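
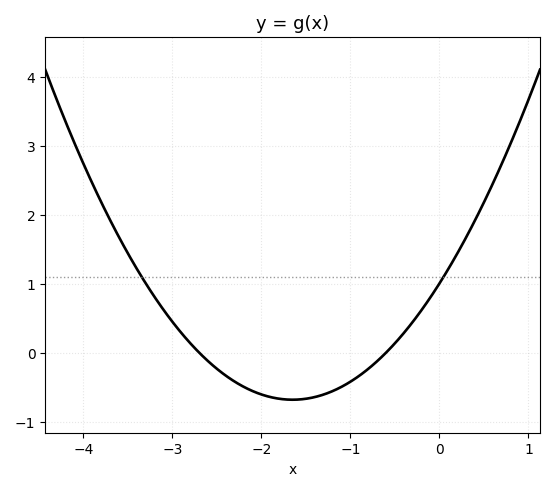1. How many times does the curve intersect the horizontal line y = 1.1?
2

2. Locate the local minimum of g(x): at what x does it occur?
-1.6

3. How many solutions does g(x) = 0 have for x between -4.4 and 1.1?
2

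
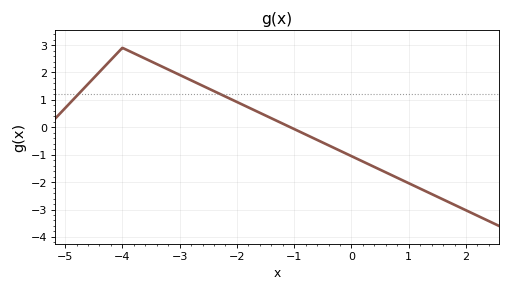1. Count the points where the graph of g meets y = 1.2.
2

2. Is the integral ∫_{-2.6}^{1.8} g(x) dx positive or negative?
negative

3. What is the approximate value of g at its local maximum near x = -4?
2.9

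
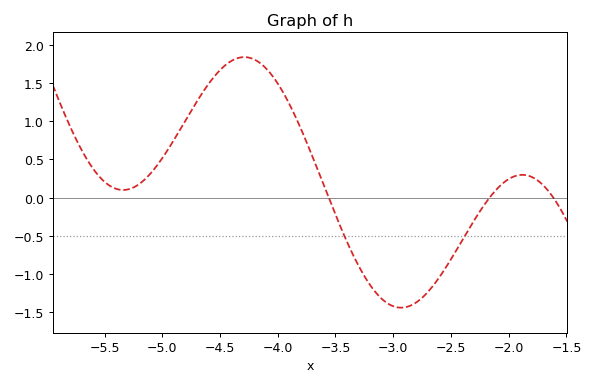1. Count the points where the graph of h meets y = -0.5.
2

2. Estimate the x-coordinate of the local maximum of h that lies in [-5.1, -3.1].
-4.29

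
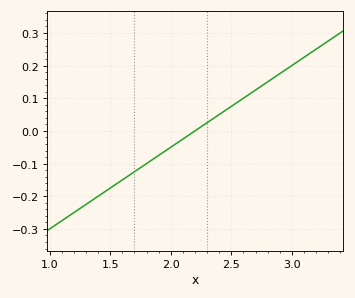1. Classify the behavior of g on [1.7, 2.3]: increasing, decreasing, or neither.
increasing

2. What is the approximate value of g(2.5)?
0.07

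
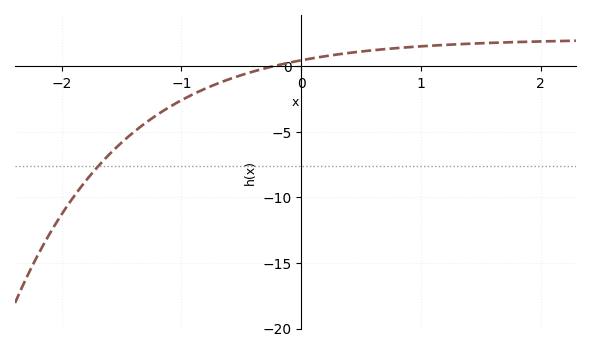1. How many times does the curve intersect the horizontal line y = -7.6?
1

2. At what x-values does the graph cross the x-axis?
-0.235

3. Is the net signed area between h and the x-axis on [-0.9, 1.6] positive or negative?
positive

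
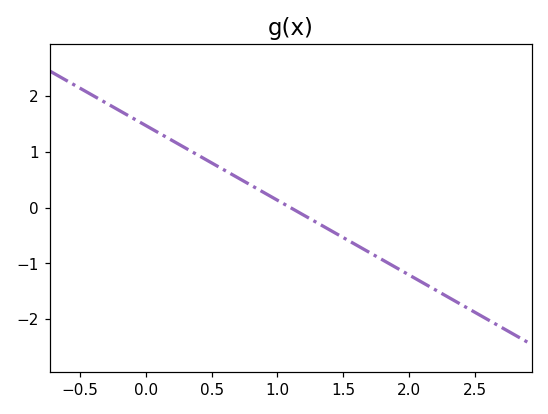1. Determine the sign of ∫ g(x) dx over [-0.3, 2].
positive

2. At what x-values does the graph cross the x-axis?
1.1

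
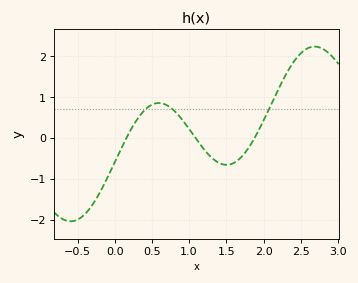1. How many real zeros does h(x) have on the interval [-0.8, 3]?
3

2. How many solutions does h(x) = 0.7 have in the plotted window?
3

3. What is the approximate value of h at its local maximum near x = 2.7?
2.24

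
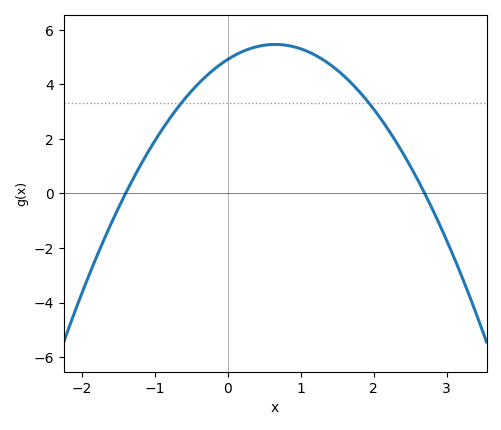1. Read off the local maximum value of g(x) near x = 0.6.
5.46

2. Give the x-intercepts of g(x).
-1.4, 2.7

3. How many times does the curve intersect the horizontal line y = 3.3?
2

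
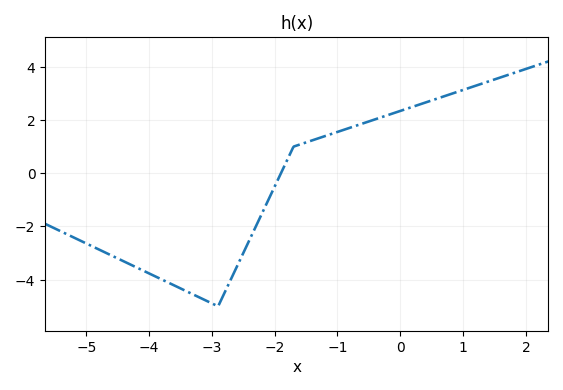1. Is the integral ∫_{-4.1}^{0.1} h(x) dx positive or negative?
negative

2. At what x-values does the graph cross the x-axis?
-1.9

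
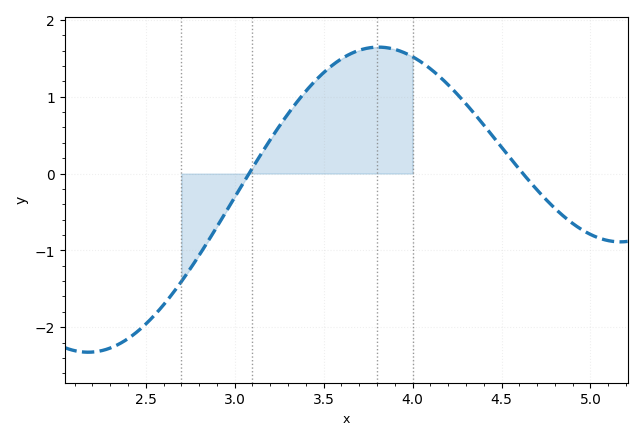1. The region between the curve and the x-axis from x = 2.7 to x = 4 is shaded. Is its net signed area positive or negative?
positive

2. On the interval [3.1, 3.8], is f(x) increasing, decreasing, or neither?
increasing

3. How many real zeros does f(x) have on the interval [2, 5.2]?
2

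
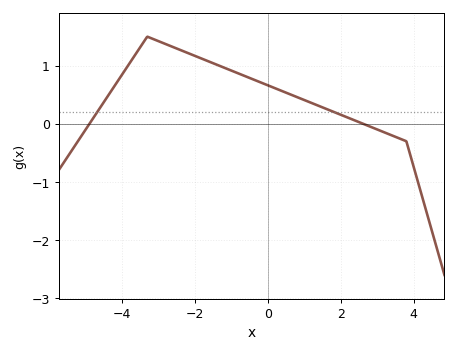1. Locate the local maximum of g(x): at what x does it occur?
-3.3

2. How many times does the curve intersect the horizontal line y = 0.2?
2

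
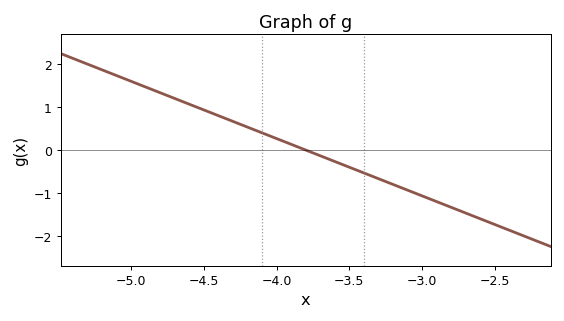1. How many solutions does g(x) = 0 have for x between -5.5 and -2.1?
1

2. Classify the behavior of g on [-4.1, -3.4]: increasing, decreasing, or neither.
decreasing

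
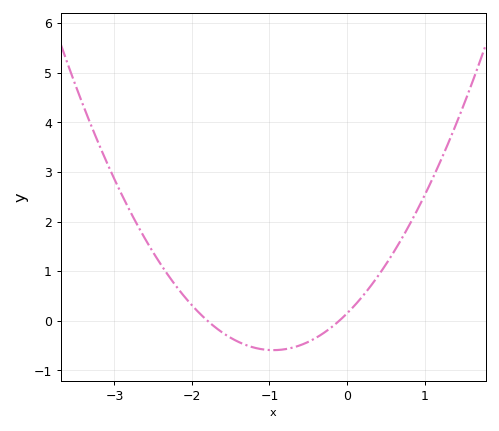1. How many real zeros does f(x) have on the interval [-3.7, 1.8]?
2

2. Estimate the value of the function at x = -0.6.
-0.5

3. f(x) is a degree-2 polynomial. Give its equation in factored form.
y = 0.82(x + 1.8)(x + 0.1)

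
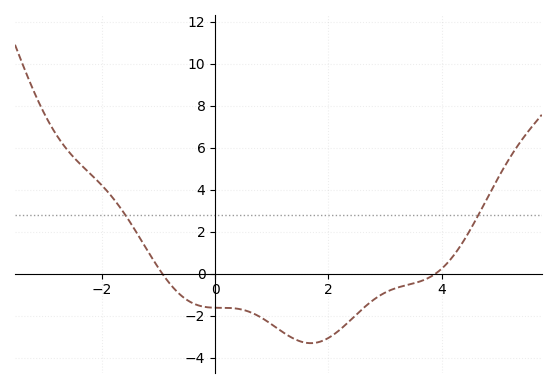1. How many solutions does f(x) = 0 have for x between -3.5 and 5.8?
2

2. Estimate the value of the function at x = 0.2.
-1.63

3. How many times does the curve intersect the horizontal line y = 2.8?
2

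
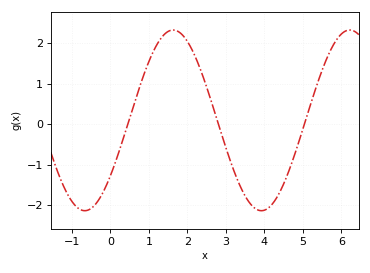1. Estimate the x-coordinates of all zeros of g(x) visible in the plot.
0.4, 2.8, 5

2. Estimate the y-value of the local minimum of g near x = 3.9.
-2.1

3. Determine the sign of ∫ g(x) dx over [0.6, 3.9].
positive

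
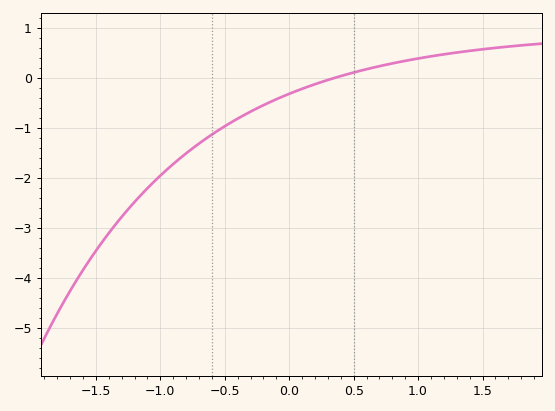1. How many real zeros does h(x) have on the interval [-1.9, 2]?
1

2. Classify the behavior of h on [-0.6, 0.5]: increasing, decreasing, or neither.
increasing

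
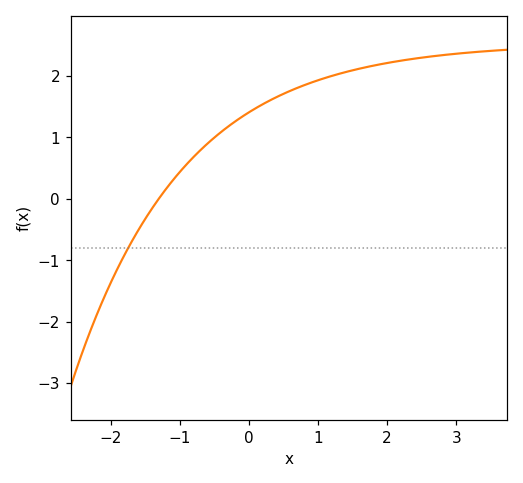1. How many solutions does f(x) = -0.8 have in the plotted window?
1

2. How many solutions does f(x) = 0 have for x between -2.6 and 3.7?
1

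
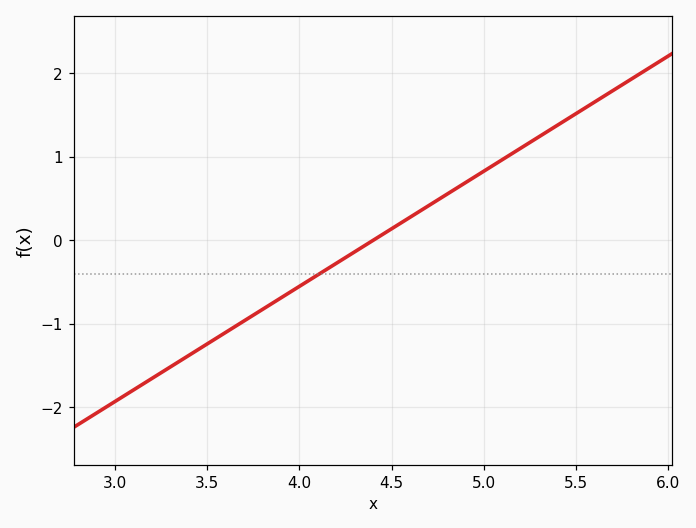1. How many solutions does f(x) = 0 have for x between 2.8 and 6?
1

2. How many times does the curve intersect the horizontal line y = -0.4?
1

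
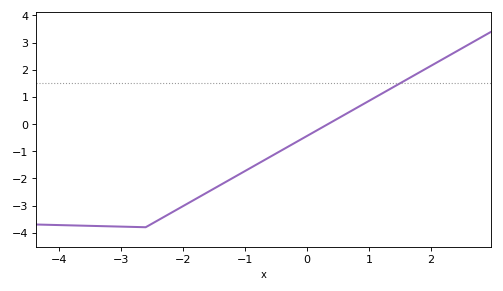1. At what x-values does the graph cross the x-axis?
0.34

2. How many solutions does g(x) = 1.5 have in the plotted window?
1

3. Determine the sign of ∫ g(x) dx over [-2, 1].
negative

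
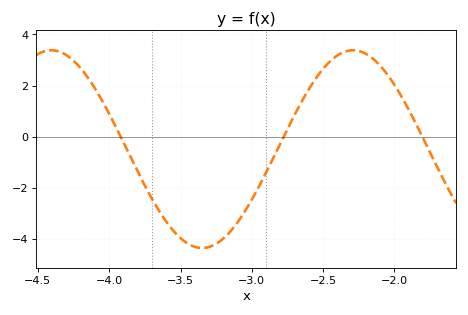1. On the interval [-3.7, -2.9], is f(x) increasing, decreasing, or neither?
neither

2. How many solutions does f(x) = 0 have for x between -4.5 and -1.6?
3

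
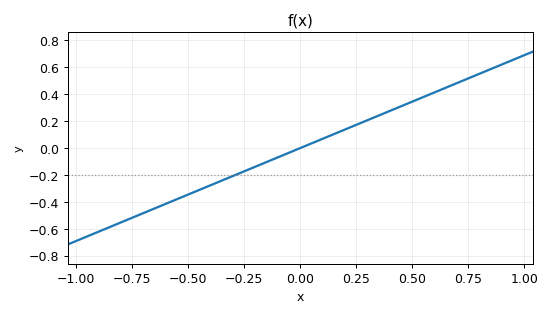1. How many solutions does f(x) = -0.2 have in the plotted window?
1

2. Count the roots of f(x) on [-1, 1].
1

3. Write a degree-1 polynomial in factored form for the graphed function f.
y = 0.69(x - 0)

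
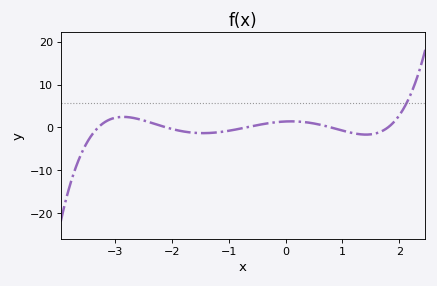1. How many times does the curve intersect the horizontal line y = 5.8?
1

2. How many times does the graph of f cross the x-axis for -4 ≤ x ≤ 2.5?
5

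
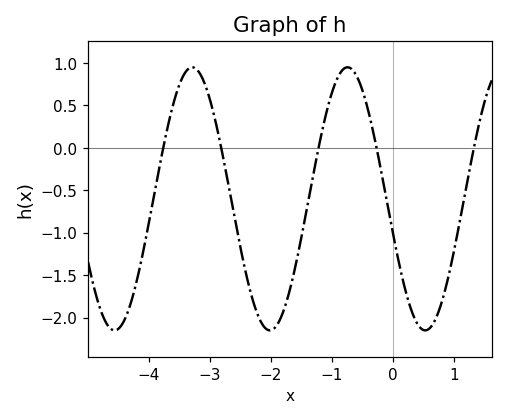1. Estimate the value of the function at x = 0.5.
-2.15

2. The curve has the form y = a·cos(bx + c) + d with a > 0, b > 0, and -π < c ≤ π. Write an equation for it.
y = 1.55cos(2.47x + 1.84) - 0.6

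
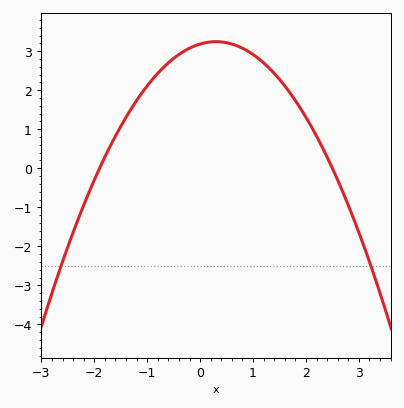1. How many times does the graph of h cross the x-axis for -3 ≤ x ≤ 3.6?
2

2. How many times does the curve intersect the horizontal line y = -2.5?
2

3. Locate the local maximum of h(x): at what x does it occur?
0.3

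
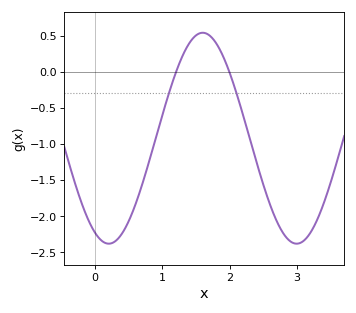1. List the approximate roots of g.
1.21, 2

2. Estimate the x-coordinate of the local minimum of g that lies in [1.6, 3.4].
3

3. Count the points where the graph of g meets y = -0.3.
2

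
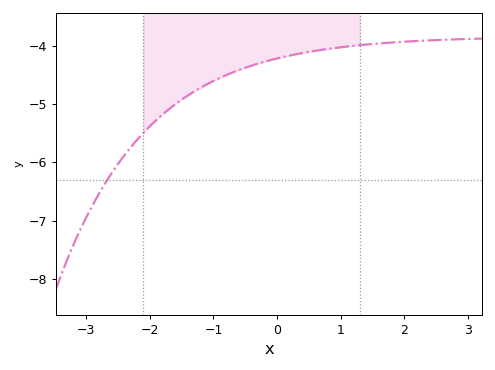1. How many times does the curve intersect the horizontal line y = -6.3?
1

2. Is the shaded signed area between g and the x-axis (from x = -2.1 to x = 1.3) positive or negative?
negative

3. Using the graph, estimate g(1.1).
-4.02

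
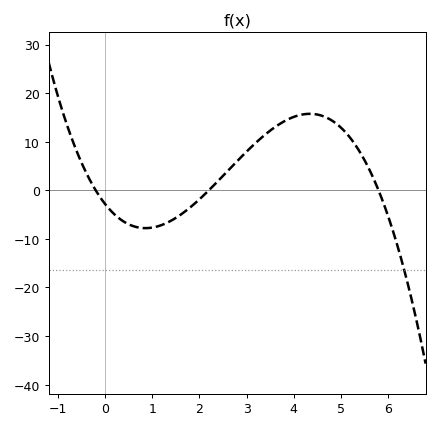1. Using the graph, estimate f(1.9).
-3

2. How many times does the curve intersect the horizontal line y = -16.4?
1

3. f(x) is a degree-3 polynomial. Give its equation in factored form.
y = -1.11(x + 0.2)(x - 2.2)(x - 5.8)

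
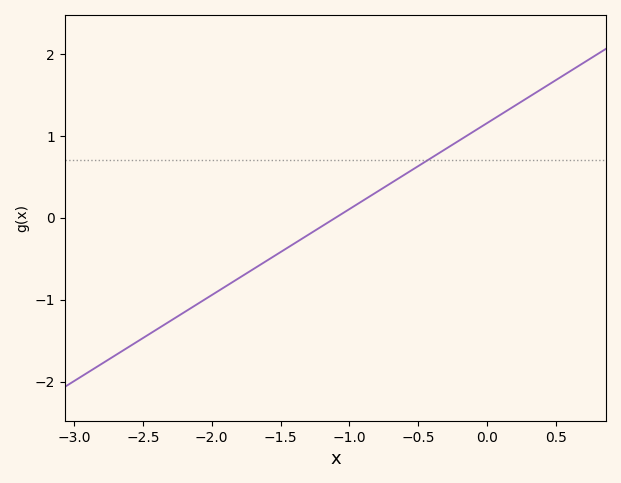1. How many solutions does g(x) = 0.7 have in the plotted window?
1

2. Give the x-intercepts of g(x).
-1.1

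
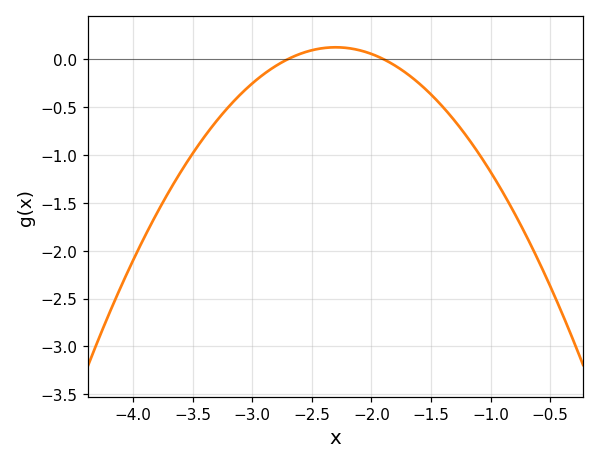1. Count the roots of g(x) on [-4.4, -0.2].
2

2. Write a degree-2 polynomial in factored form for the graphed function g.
y = -0.77(x + 2.7)(x + 1.9)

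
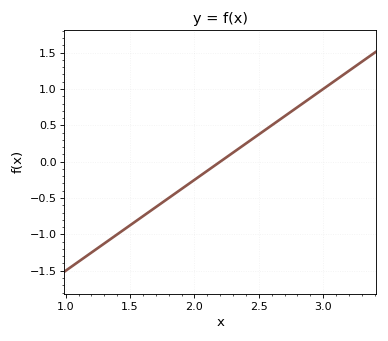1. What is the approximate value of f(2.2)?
0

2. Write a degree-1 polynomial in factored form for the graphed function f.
y = 1.25(x - 2.2)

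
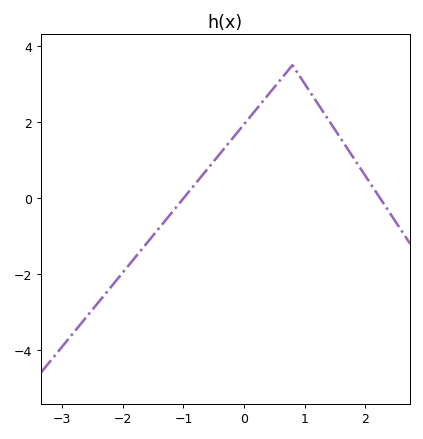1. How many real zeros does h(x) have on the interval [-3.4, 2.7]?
2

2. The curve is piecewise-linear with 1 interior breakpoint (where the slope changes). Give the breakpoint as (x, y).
(0.8, 3.5)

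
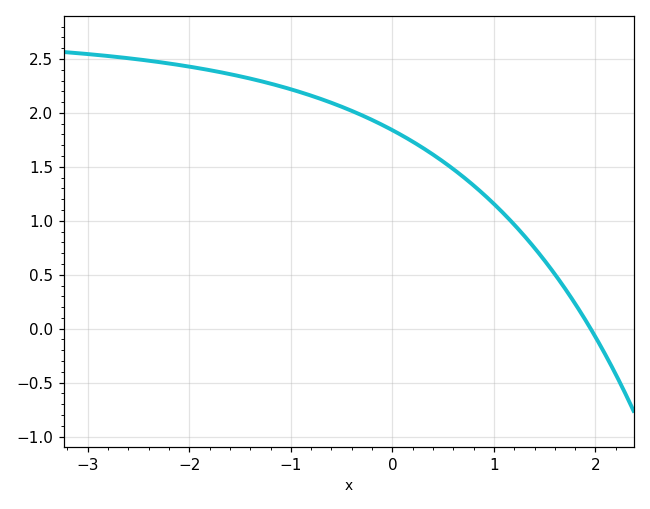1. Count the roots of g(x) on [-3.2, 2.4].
1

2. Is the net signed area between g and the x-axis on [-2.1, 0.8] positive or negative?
positive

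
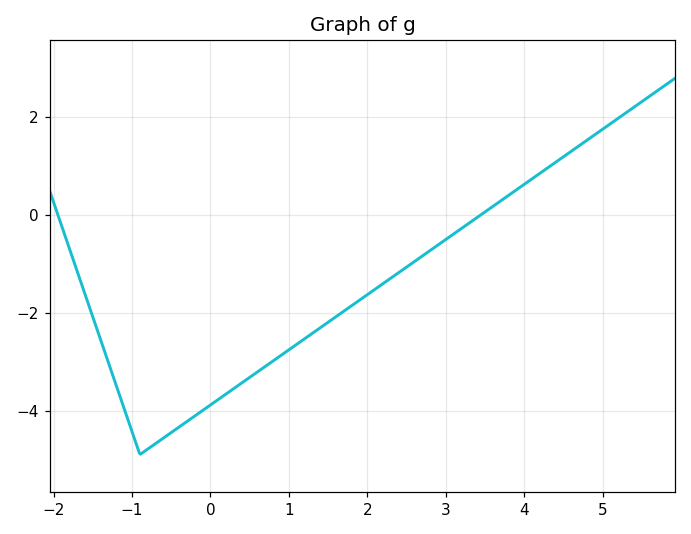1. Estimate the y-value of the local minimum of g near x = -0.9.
-4.8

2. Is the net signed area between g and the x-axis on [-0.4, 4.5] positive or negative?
negative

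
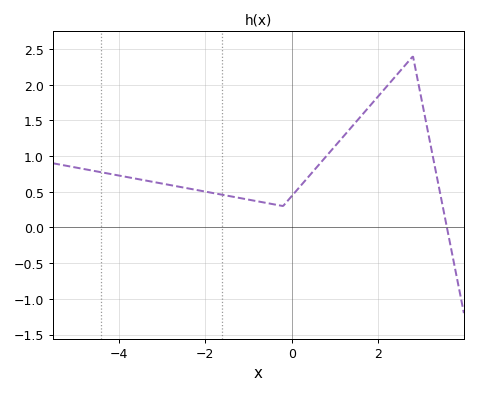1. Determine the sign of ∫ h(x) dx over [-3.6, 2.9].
positive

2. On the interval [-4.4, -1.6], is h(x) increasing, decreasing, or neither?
decreasing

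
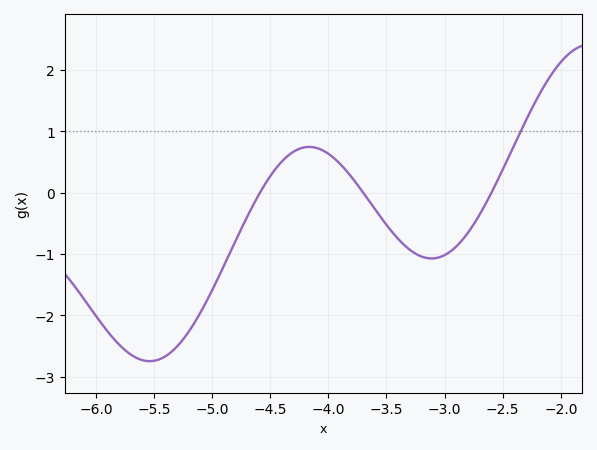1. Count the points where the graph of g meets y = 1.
1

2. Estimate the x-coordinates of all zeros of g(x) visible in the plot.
-4.6, -3.7, -2.6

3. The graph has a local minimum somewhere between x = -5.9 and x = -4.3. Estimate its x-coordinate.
-5.5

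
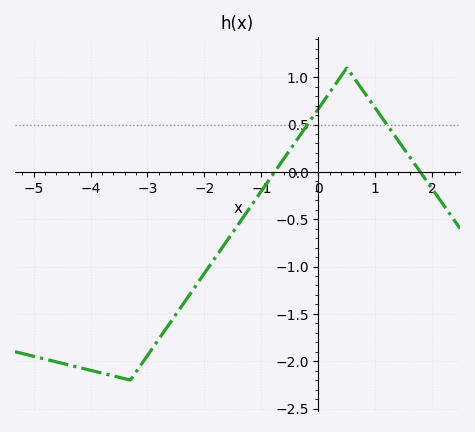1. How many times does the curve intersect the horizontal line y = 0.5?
2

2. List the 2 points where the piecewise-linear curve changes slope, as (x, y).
(-3.3, -2.2); (0.5, 1.1)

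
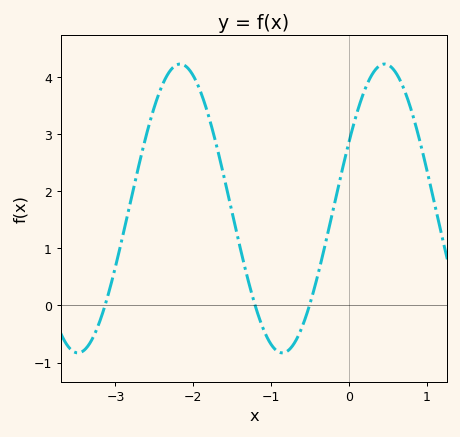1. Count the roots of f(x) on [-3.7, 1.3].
3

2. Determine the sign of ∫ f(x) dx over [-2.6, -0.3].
positive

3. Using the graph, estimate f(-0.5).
0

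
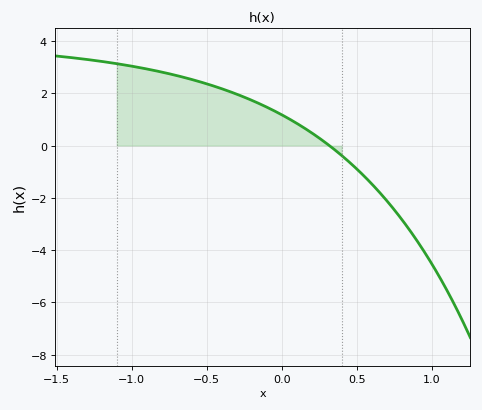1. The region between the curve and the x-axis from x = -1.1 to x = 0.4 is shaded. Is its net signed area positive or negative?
positive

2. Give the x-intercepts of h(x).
0.3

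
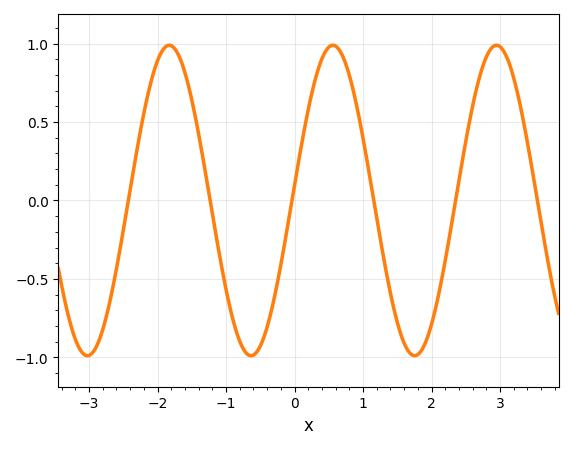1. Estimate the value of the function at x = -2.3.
0.325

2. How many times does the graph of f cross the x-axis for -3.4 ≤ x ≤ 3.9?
6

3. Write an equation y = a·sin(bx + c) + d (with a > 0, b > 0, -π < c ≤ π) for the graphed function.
y = 0.99sin(2.63x + 0.1) + 0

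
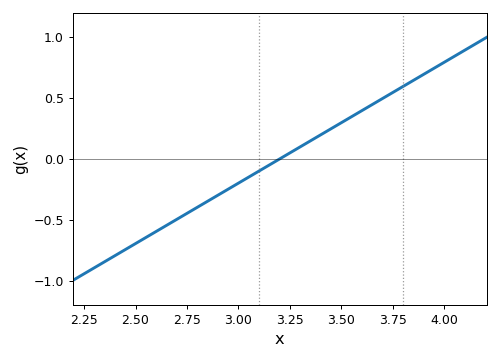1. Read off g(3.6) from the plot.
0.396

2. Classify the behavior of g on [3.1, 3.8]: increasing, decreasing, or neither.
increasing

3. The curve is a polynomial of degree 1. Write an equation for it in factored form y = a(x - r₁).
y = 0.99(x - 3.2)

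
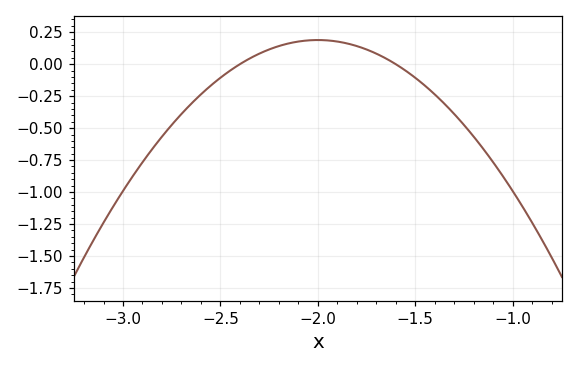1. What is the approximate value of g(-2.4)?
0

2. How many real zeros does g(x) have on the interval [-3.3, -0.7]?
2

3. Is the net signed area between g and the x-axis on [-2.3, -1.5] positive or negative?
positive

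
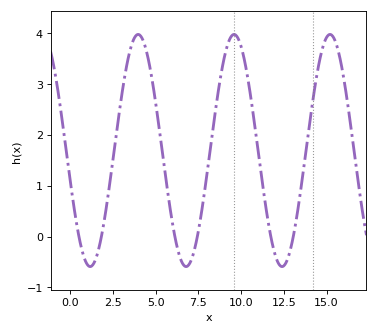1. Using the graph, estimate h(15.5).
3.8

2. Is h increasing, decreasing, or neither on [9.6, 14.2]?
neither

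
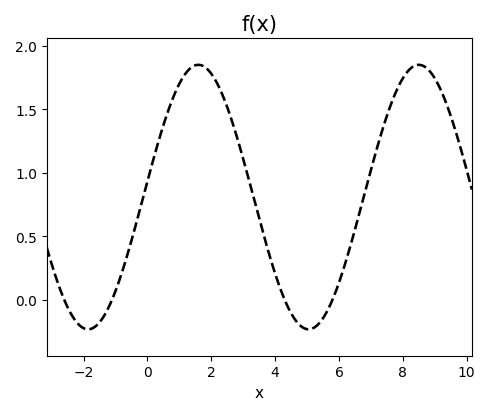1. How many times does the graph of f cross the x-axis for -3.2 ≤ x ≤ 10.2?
4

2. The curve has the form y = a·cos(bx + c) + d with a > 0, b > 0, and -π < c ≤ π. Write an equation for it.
y = 1.04cos(0.91x - 1.5) + 0.81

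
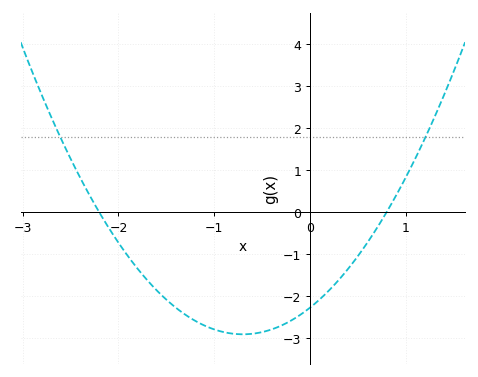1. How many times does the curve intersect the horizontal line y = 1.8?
2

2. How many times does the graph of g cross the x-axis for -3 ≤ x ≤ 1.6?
2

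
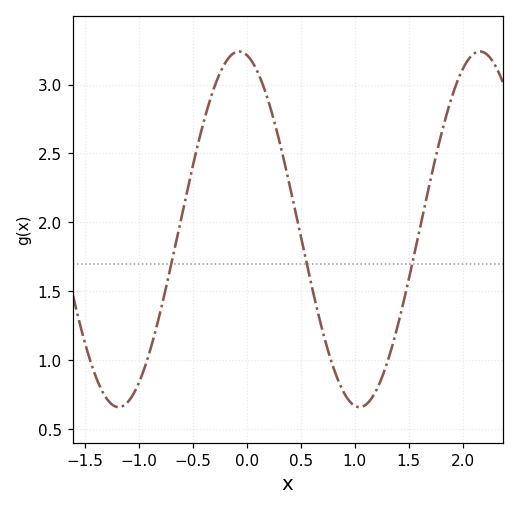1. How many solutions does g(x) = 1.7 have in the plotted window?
3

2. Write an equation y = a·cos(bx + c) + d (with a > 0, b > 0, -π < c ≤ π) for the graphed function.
y = 1.29cos(2.82x + 0.2) + 1.95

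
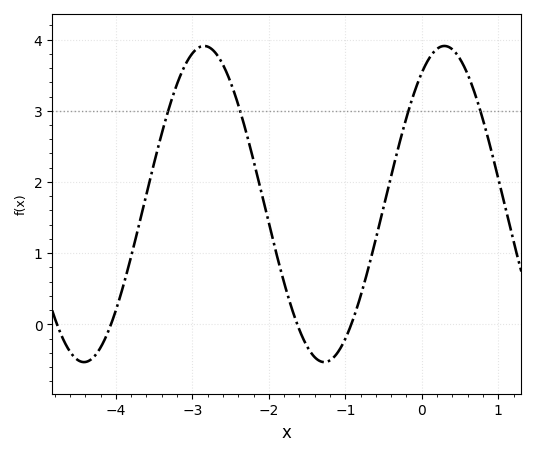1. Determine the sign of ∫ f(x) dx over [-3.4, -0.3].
positive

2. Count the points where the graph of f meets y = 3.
4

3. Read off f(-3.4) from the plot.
2.68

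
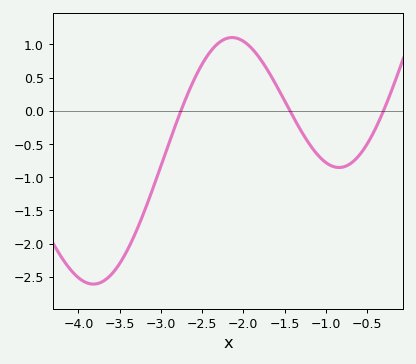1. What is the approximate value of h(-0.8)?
-0.85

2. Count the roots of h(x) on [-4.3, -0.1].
3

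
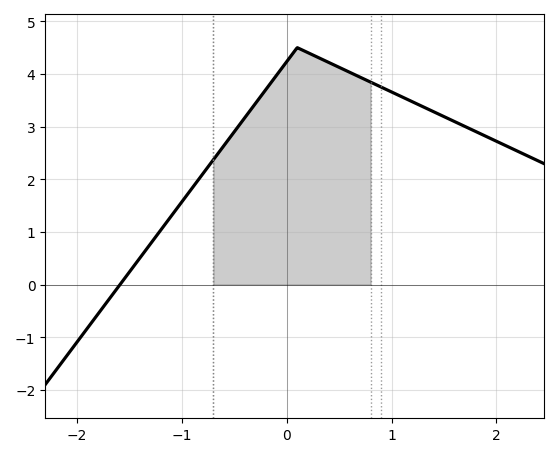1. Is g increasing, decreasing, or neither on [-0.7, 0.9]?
neither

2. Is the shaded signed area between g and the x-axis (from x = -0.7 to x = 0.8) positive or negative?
positive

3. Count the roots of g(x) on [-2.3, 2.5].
1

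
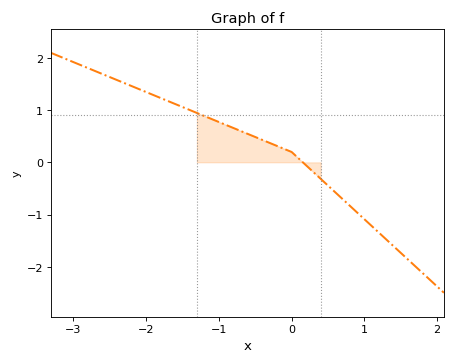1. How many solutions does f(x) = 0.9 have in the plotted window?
1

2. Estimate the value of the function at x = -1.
0.8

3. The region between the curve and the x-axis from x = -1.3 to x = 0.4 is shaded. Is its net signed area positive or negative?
positive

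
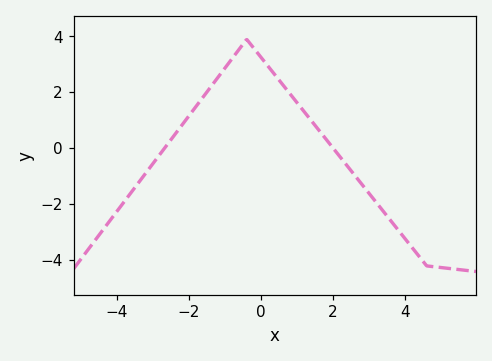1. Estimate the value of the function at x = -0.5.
3.8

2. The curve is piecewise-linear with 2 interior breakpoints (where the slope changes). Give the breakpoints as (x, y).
(-0.4, 3.9); (4.6, -4.2)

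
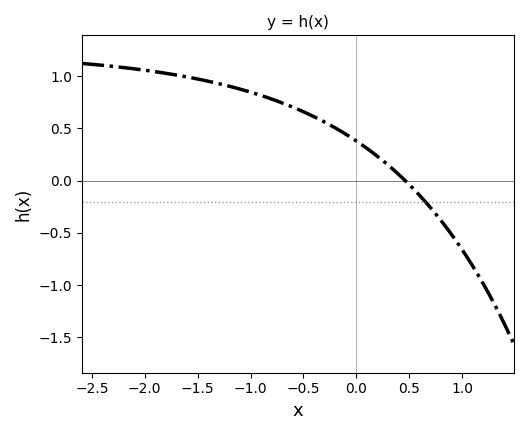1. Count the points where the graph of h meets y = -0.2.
1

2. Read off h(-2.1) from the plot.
1.05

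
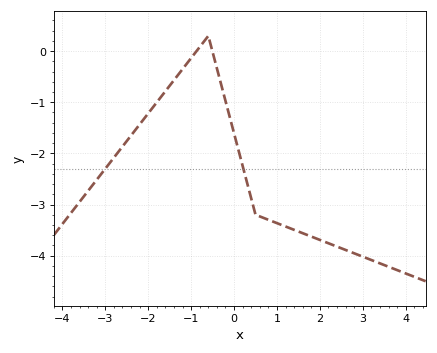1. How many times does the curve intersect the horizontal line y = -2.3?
2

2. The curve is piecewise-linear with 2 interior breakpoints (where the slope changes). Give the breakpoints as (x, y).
(-0.6, 0.3); (0.5, -3.2)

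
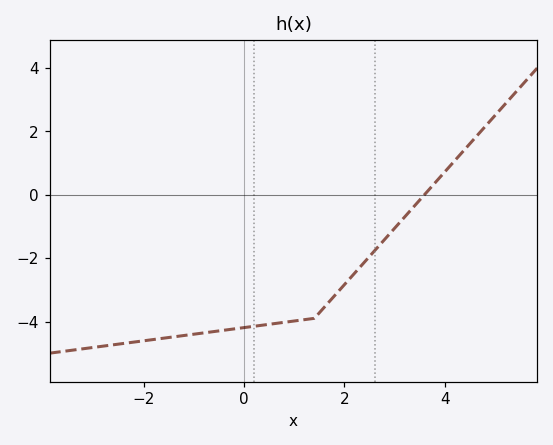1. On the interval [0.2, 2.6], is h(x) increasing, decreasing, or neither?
increasing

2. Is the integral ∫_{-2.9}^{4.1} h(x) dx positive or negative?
negative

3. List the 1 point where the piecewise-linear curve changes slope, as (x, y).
(1.4, -3.9)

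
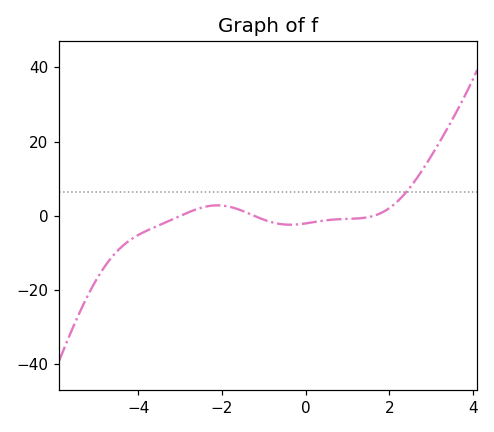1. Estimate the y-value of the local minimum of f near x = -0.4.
-2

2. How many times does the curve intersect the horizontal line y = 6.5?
1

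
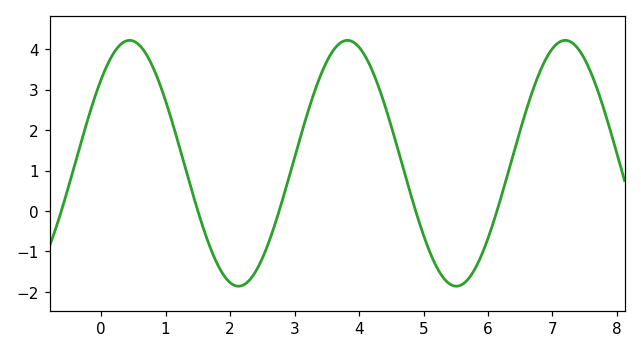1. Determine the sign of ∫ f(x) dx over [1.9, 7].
positive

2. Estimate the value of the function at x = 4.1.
3.8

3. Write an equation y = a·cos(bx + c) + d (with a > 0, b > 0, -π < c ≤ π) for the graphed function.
y = 3.04cos(1.9x - 0.82) + 1.18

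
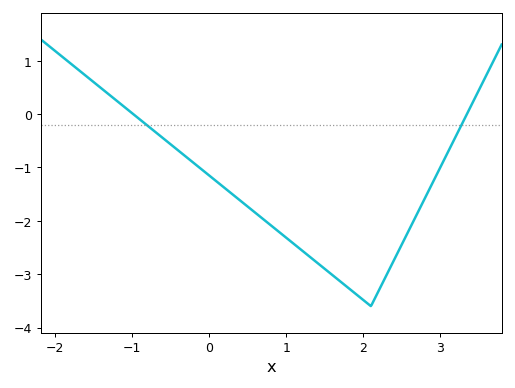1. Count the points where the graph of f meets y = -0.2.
2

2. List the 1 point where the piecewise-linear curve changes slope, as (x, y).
(2.1, -3.6)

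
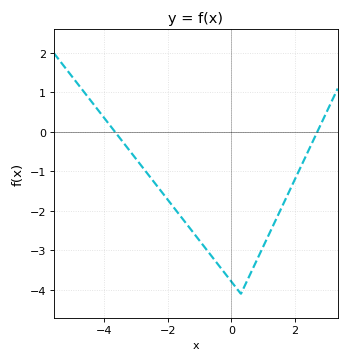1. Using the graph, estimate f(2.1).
-1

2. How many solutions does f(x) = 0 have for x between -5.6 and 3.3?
2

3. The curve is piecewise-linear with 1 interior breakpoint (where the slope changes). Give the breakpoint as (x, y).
(0.3, -4.1)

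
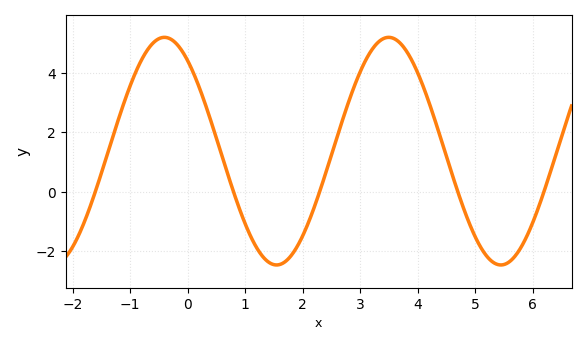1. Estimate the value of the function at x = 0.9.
-0.571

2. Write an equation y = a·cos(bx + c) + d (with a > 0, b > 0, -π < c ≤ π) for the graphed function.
y = 3.84cos(1.61x + 0.652) + 1.37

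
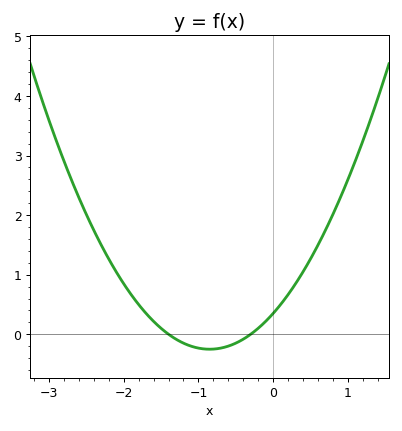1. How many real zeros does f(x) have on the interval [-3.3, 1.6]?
2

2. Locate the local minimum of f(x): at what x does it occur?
-0.85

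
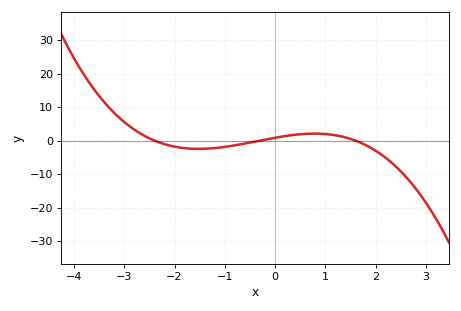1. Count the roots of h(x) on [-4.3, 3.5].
3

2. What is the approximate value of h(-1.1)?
-2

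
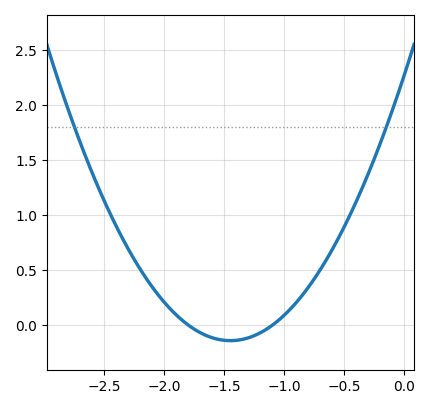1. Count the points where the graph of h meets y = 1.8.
2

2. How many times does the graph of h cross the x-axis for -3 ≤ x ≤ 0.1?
2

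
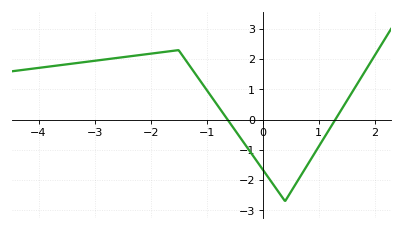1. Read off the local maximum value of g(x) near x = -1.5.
2.3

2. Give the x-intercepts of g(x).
-0.626, 1.3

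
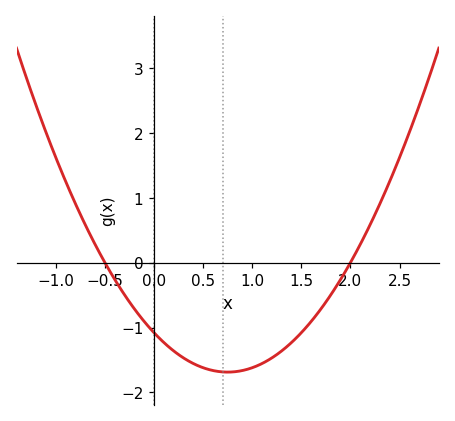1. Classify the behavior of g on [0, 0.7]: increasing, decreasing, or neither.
decreasing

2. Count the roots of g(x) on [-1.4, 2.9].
2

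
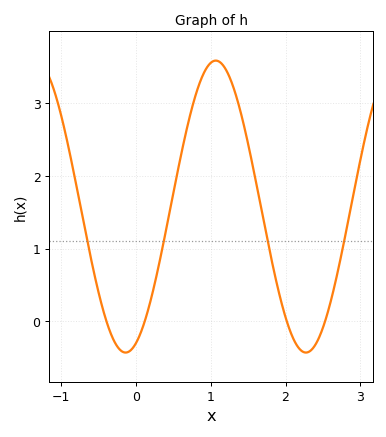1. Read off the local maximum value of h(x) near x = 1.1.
3.59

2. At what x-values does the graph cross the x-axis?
-0.39, 0.121, 2.02, 2.53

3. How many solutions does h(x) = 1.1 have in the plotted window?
4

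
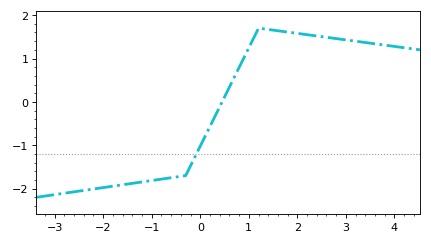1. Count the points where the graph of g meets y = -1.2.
1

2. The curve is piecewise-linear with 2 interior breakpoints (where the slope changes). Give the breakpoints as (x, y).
(-0.3, -1.7); (1.2, 1.7)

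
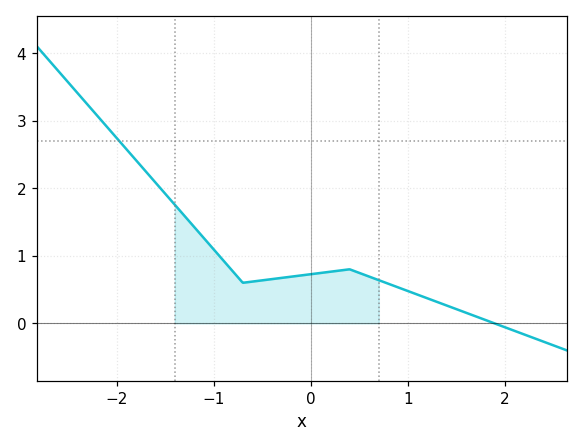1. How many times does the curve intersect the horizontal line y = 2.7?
1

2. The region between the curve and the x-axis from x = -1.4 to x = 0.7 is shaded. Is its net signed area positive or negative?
positive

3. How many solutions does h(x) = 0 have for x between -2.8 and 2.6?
1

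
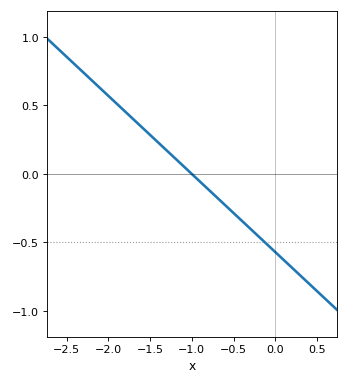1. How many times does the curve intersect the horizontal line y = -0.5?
1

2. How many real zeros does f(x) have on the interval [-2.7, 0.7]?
1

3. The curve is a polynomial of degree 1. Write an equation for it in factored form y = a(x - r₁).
y = -0.57(x + 1)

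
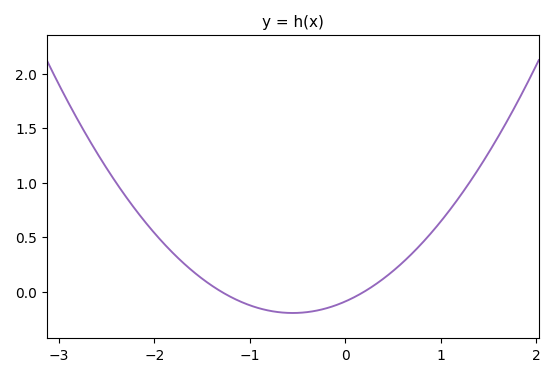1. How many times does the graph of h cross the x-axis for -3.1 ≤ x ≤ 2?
2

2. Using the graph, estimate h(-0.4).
-0.2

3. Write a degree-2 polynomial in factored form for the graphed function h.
y = 0.35(x + 1.3)(x - 0.2)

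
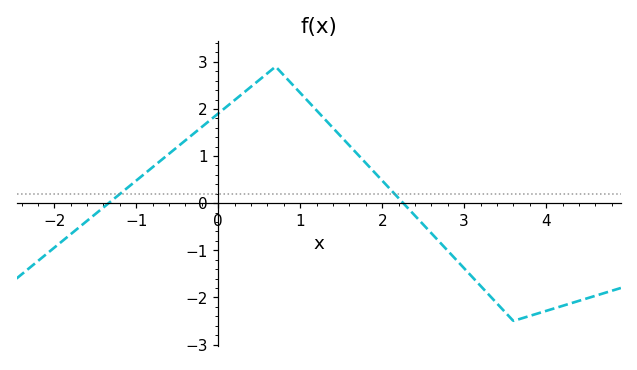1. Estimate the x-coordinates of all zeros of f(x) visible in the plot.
-1.3, 2.3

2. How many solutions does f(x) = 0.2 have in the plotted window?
2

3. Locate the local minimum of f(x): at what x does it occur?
3.6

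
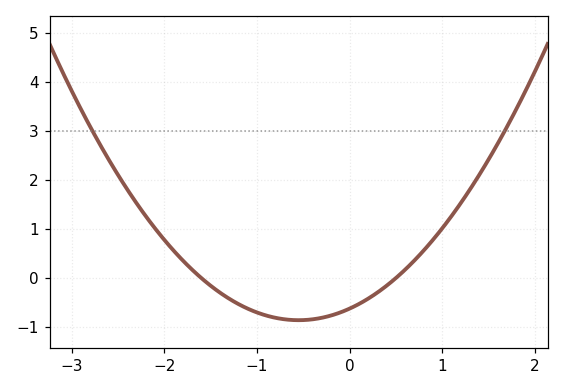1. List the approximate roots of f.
-1.6, 0.5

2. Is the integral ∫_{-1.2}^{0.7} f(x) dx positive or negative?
negative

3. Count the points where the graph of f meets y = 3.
2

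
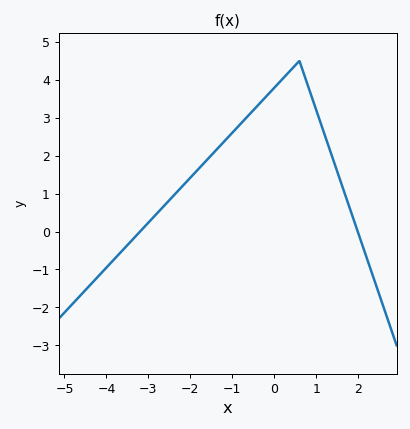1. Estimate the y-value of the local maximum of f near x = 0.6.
4.5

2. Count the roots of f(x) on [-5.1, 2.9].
2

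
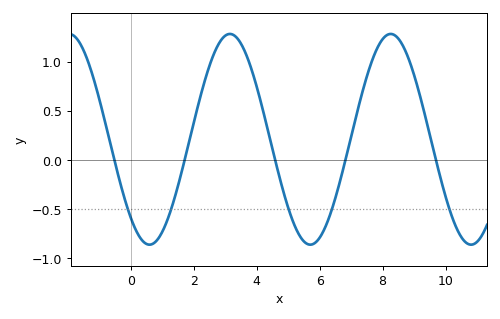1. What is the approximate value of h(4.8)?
-0.266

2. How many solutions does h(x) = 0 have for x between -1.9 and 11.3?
5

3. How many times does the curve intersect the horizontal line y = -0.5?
5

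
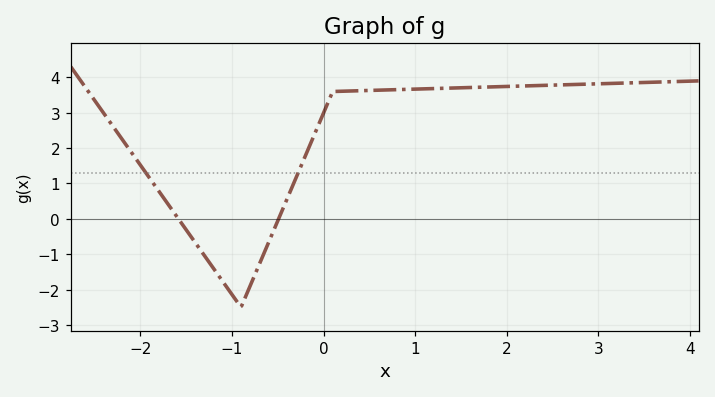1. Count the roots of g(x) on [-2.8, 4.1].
2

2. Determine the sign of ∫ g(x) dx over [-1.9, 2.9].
positive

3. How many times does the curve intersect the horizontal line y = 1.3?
2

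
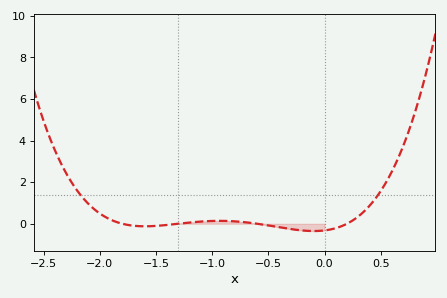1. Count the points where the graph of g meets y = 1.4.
2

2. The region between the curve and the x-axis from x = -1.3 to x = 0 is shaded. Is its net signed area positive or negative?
negative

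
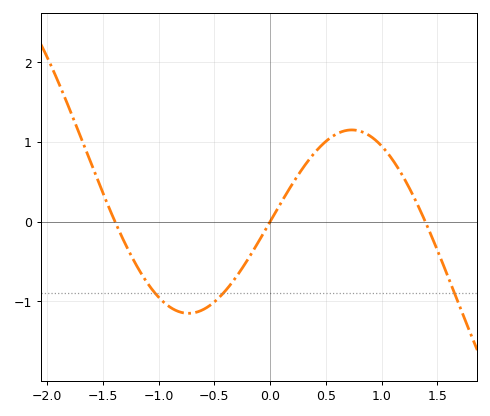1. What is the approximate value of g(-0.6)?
-1.1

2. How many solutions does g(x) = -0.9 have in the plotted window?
3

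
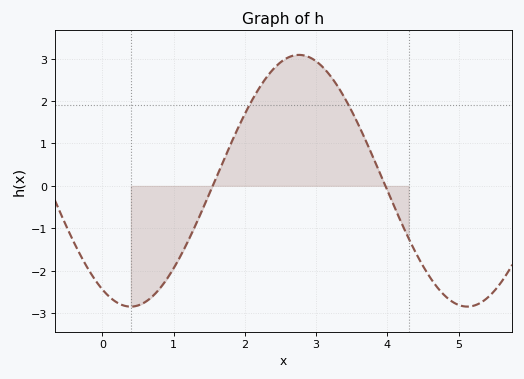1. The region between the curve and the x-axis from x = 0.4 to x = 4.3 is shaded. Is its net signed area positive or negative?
positive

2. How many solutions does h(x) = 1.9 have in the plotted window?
2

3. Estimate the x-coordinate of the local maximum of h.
2.76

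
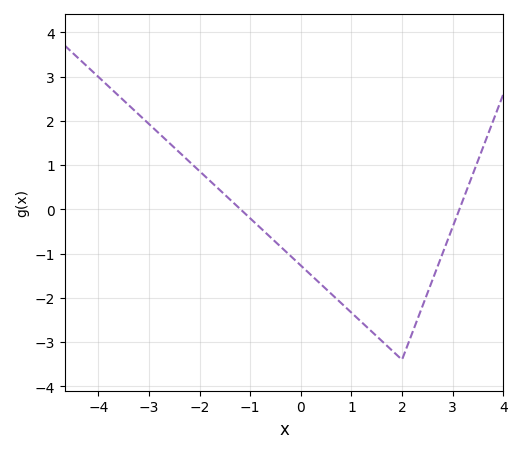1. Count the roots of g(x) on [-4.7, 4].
2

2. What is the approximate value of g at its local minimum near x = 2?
-3.4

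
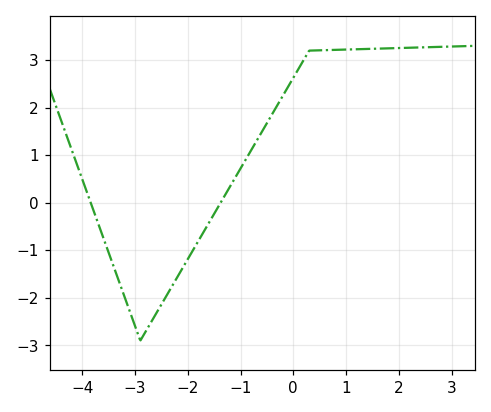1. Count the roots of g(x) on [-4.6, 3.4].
2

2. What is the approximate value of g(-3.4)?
-1.4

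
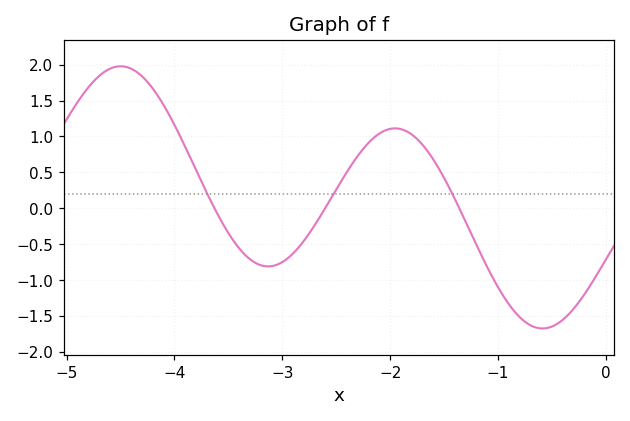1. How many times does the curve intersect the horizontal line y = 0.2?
3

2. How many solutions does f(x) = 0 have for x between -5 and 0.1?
3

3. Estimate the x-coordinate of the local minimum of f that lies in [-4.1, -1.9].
-3.13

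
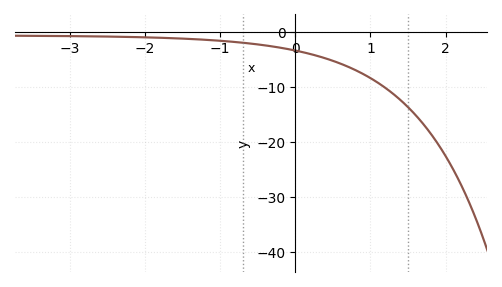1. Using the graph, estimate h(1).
-8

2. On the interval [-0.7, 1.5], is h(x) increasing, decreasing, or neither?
decreasing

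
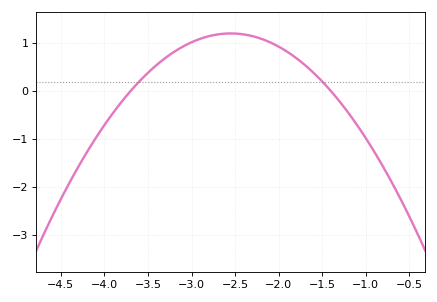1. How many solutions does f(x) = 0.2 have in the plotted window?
2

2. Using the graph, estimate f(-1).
-1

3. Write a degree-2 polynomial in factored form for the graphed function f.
y = -0.91(x + 3.7)(x + 1.4)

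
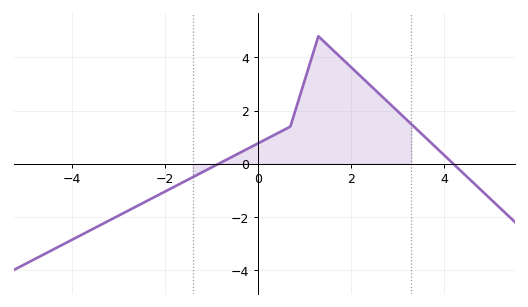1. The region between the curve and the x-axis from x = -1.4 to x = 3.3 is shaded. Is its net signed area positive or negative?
positive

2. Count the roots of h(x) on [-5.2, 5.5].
2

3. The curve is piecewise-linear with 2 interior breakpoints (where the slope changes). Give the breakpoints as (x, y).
(0.7, 1.4); (1.3, 4.8)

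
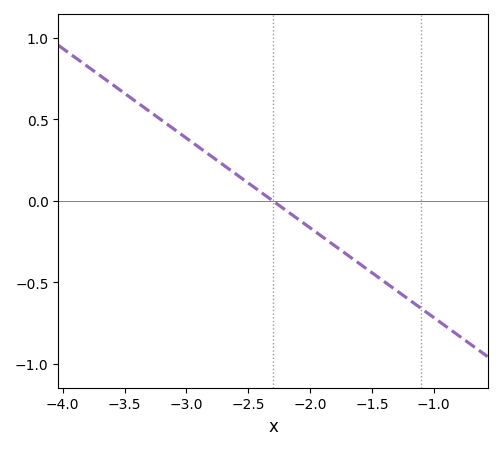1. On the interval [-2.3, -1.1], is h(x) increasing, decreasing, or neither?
decreasing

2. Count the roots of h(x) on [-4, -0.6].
1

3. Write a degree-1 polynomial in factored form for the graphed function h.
y = -0.55(x + 2.3)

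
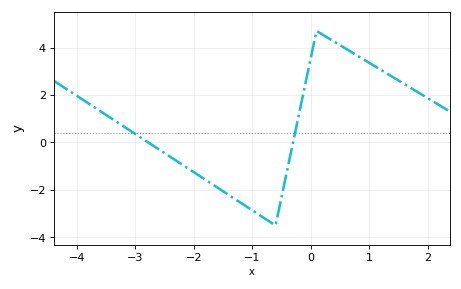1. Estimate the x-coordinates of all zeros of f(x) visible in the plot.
-2.8, -0.3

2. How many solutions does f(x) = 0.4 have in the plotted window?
2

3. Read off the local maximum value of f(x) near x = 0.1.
4.6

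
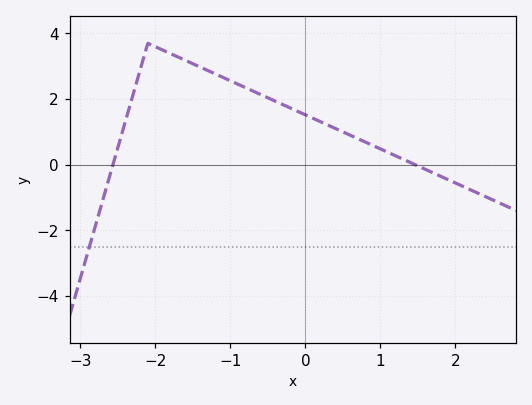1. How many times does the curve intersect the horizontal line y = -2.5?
1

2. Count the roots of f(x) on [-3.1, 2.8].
2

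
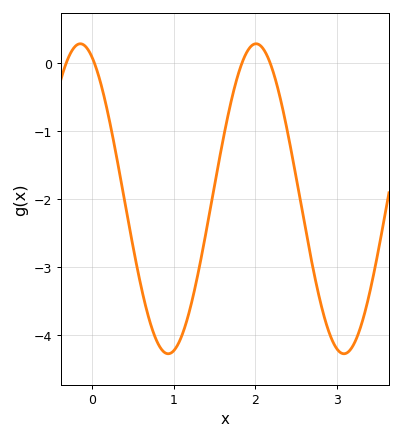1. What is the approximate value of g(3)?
-4.2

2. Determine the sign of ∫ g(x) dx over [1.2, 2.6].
negative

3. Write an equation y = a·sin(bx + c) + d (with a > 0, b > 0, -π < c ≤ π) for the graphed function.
y = 2.28sin(2.92x + 1.99) - 1.99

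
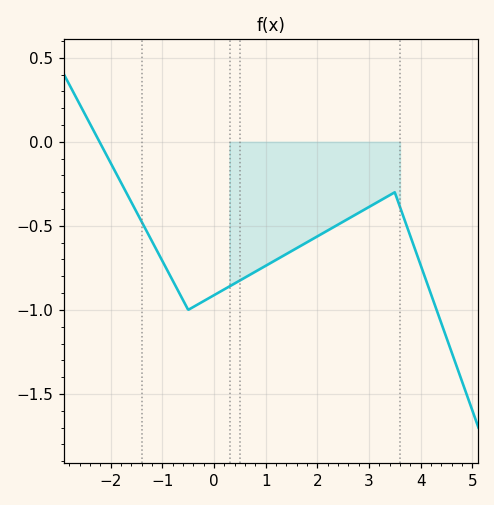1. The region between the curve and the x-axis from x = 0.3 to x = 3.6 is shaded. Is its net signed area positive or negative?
negative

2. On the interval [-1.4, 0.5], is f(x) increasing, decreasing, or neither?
neither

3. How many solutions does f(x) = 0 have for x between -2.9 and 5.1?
1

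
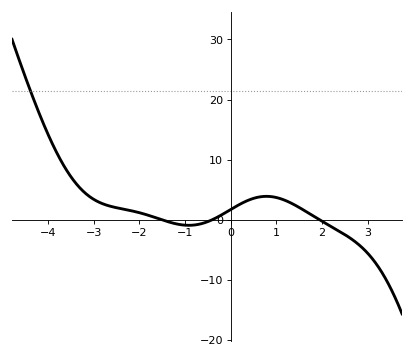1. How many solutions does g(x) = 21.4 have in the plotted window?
1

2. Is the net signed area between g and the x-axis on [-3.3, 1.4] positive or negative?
positive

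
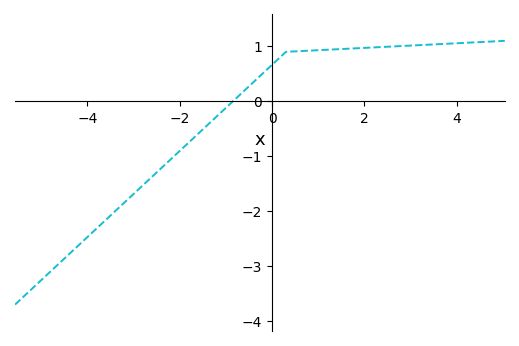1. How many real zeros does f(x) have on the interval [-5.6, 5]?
1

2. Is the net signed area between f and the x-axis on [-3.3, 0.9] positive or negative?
negative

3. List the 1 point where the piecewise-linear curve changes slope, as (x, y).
(0.3, 0.9)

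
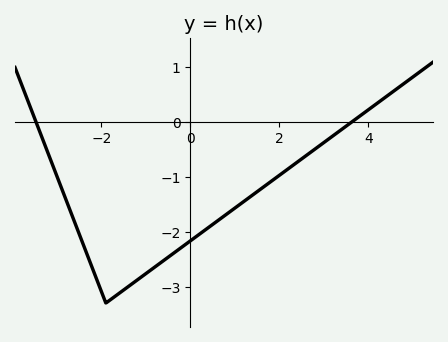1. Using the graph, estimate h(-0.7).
-2.58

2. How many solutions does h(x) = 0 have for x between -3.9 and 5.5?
2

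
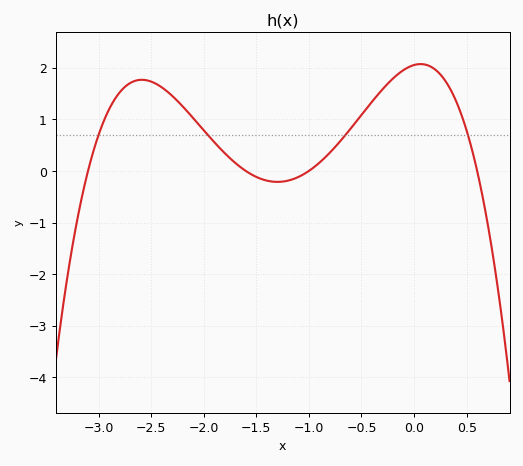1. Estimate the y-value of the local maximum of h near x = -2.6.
1.77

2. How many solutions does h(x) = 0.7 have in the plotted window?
4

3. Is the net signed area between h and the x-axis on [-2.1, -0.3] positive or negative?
positive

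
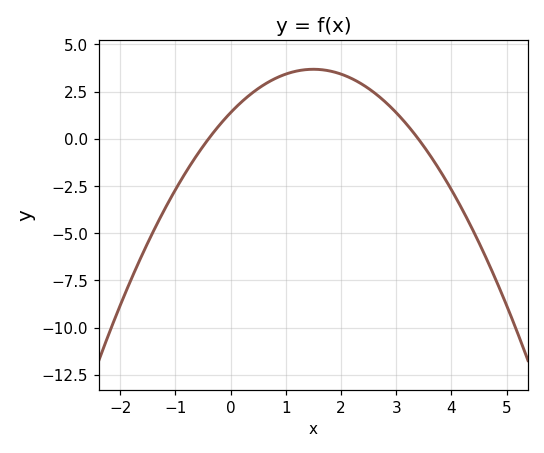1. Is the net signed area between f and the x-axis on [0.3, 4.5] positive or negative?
positive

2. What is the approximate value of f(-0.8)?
-1.71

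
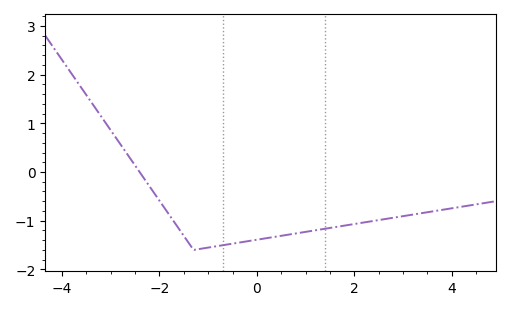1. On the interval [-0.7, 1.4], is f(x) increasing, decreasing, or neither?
increasing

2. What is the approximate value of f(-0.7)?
-1.5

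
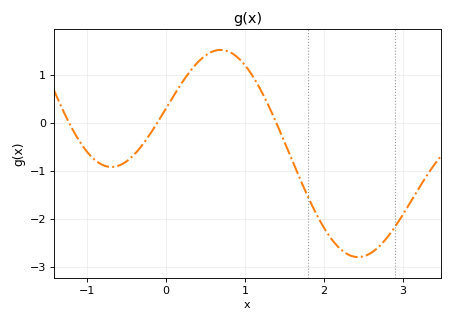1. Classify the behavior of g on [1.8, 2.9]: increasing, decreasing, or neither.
neither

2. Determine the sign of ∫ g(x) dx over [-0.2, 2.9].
negative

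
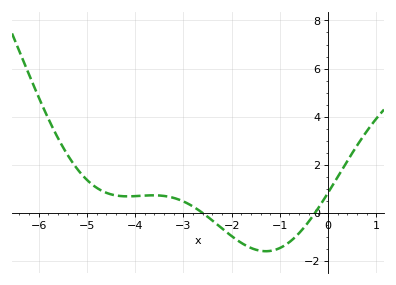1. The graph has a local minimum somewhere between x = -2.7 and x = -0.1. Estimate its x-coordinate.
-1.29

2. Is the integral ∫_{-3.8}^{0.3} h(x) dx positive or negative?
negative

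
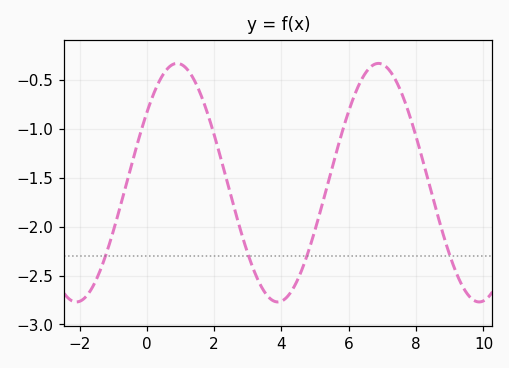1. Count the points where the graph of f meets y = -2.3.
4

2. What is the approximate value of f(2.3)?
-1.43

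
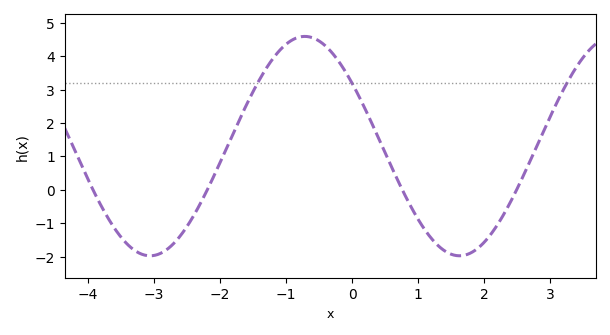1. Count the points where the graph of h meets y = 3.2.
3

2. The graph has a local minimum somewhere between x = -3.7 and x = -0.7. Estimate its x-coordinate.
-3.06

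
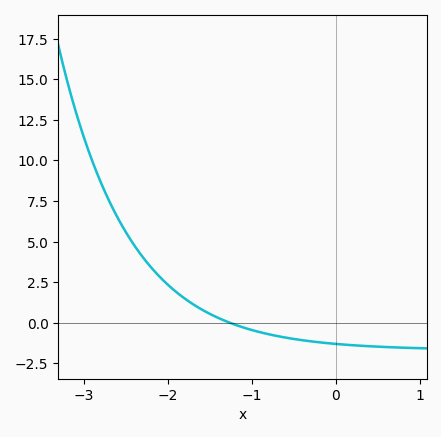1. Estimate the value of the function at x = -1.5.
0.551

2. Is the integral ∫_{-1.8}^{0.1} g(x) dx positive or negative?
negative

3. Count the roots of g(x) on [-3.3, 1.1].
1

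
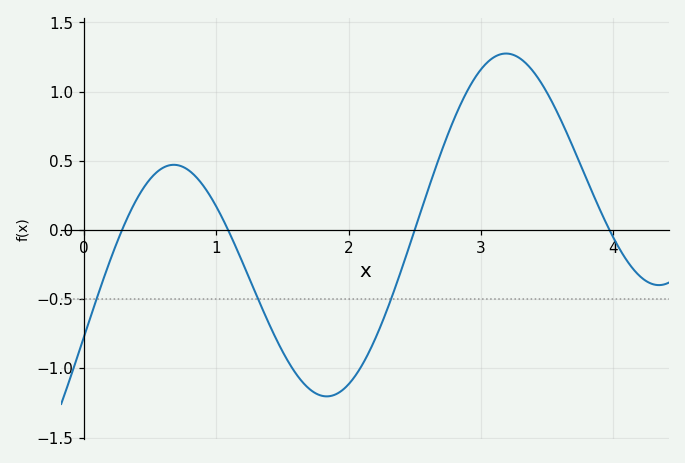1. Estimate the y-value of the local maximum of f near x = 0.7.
0.471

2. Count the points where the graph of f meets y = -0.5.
3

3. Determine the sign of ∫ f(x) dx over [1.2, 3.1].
negative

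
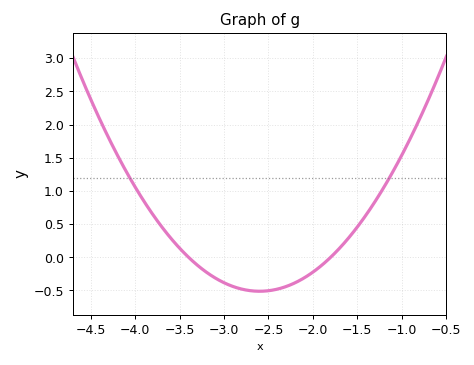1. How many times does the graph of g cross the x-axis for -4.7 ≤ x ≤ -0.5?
2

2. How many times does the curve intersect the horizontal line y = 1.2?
2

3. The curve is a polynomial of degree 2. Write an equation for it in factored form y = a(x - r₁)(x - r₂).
y = 0.8(x + 3.4)(x + 1.8)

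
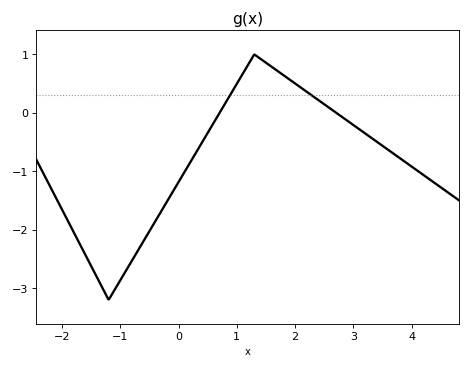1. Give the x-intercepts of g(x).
0.705, 2.71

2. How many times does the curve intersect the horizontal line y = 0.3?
2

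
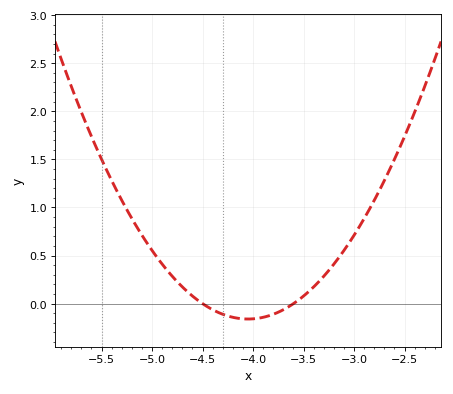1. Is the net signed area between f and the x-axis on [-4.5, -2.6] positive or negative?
positive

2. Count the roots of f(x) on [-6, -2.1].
2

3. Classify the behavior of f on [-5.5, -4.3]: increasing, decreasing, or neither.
decreasing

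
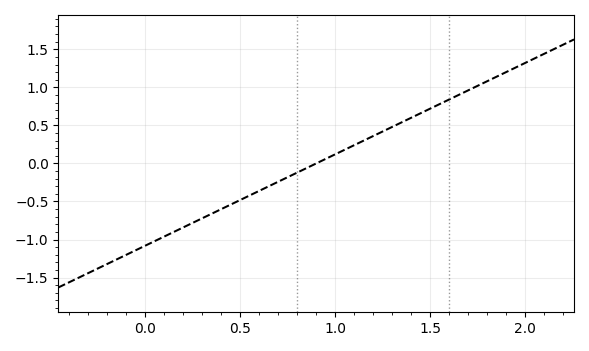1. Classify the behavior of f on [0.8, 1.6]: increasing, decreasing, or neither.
increasing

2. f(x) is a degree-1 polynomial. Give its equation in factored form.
y = 1.2(x - 0.9)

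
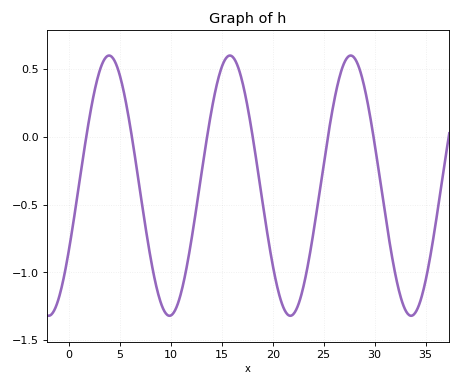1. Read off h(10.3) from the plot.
-1.3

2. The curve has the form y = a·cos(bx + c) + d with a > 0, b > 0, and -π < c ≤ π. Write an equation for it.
y = 0.96cos(0.53x - 2.09) - 0.36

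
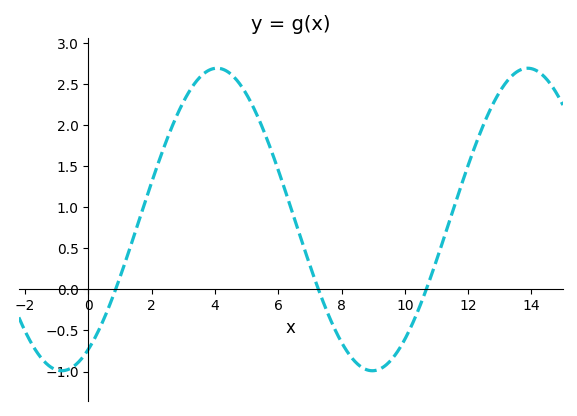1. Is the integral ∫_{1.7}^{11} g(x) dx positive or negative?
positive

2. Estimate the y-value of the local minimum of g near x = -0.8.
-0.99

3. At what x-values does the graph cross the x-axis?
0.858, 7.27, 10.7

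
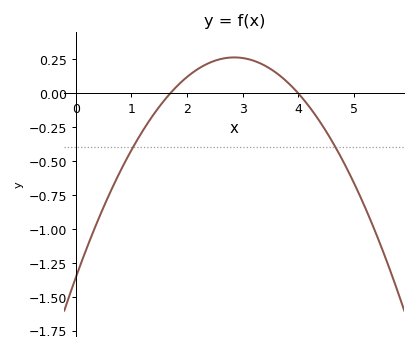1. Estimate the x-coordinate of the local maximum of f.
2.8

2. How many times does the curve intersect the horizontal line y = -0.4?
2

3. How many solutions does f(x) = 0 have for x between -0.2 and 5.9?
2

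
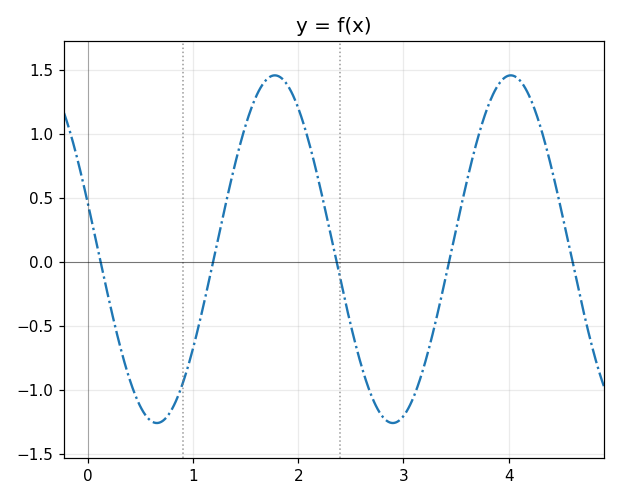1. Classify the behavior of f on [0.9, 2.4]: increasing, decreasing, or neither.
neither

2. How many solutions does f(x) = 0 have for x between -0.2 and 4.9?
5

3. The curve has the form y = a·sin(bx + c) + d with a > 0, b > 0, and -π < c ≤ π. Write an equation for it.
y = 1.36sin(2.8x + 2.88) + 0.1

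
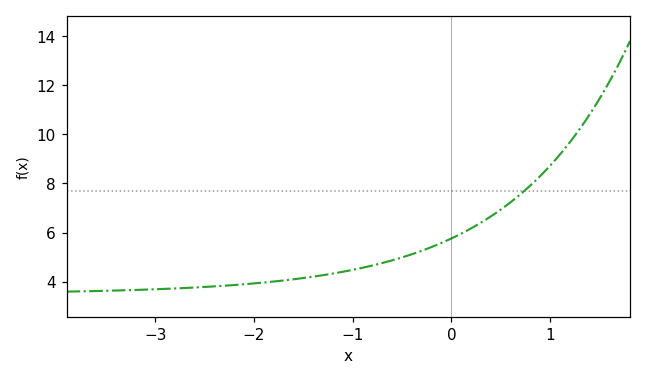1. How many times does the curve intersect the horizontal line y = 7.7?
1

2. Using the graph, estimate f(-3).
3.6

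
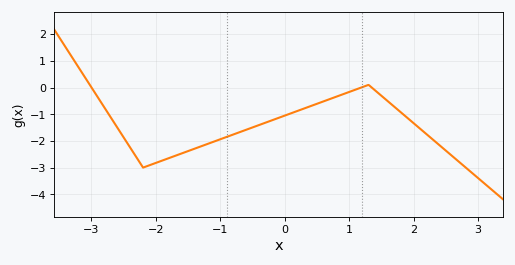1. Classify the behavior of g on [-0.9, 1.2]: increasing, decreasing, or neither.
increasing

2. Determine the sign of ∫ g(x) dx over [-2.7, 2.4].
negative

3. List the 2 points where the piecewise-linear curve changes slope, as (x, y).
(-2.2, -3); (1.3, 0.1)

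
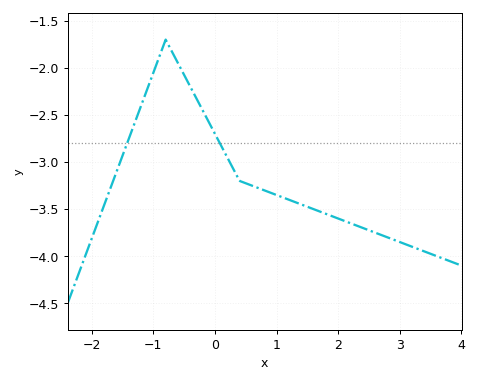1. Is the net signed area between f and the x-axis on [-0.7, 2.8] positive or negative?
negative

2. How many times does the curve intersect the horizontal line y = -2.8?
2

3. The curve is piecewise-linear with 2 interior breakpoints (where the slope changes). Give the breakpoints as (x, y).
(-0.8, -1.7); (0.4, -3.2)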